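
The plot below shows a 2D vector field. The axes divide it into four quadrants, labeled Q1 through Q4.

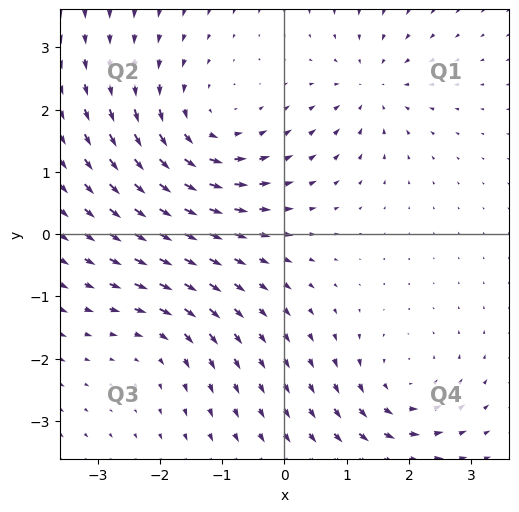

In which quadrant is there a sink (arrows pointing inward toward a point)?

The sink sits at approximately (1.4, 2.3), which lies in quadrant Q1. The divergence there is about -4, negative as expected for a sink.

Q1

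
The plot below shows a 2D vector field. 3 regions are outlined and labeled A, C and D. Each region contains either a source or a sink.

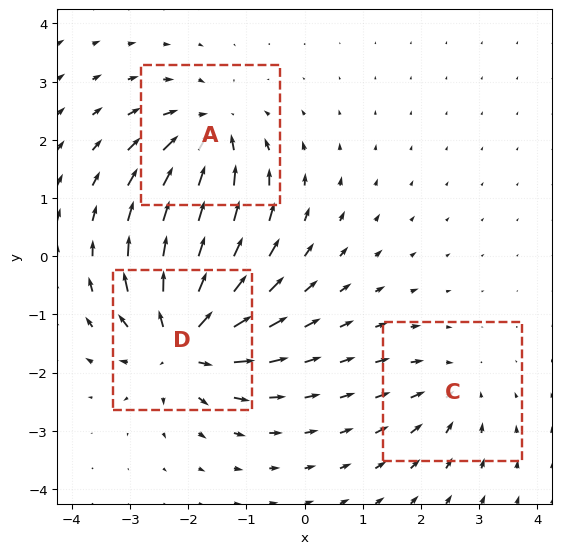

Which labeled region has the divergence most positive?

Divergence at each region's feature centre — A: about -4, C: about -3, D: about +6. Region D is most positive.

D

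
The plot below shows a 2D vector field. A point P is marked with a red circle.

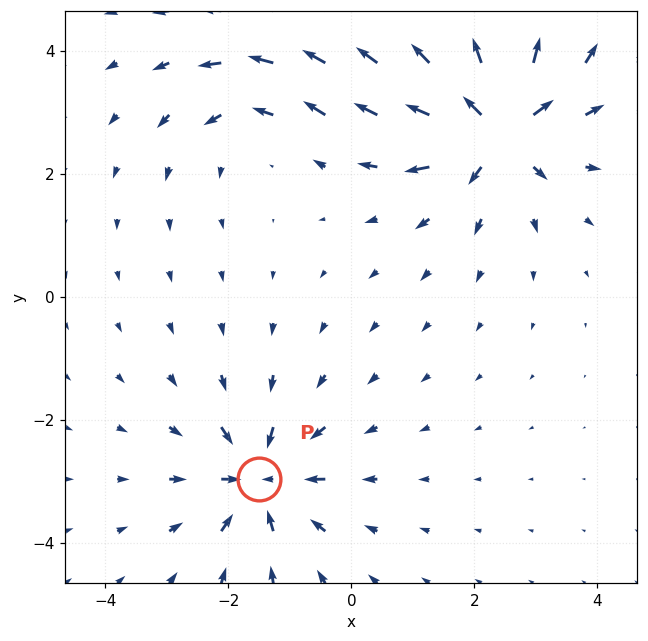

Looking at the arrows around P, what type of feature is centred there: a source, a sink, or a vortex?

At P (-1.5, -3.0) the arrows converge inward. Divergence about -4, curl ≈0 — negative divergence with near-zero curl is a sink.

sink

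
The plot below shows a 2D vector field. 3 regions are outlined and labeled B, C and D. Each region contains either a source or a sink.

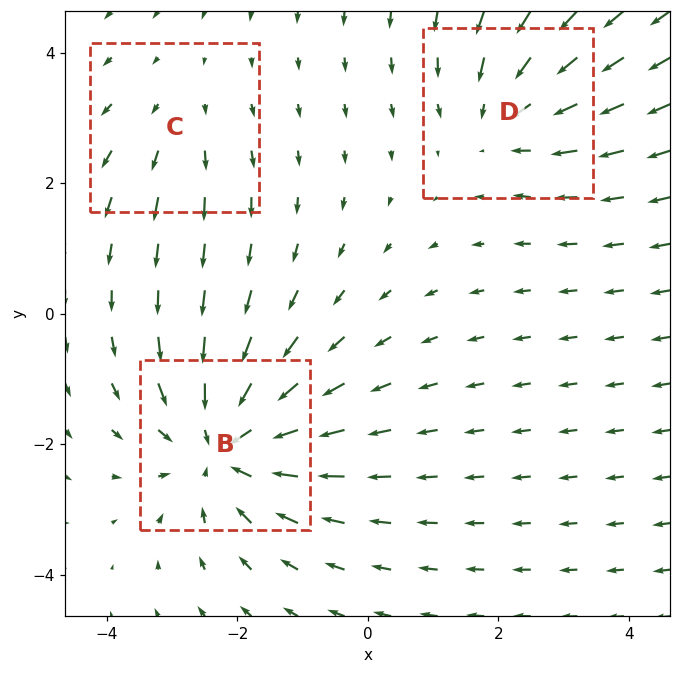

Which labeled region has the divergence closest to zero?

C

Divergence at each region's feature centre — B: about -4, C: about +2, D: about -3. Region C is closest to zero.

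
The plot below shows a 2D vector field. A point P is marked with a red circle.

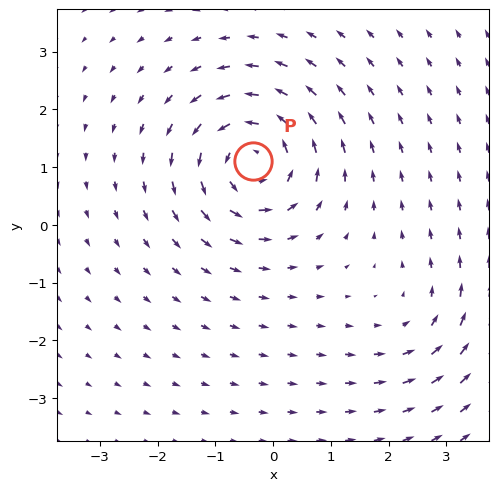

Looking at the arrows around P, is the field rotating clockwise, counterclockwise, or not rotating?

counterclockwise

Near P at (-0.3, 1.1) the arrows circulate counterclockwise. The curl (z-component) there is about +5; positive curl means counterclockwise rotation.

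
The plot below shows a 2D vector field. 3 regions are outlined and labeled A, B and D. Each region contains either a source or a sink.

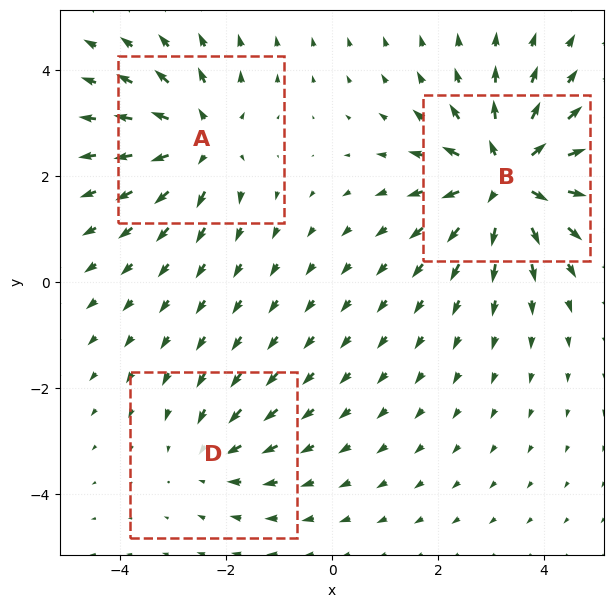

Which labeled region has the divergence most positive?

B

Divergence at each region's feature centre — A: about +4, B: about +6, D: about -2. Region B is most positive.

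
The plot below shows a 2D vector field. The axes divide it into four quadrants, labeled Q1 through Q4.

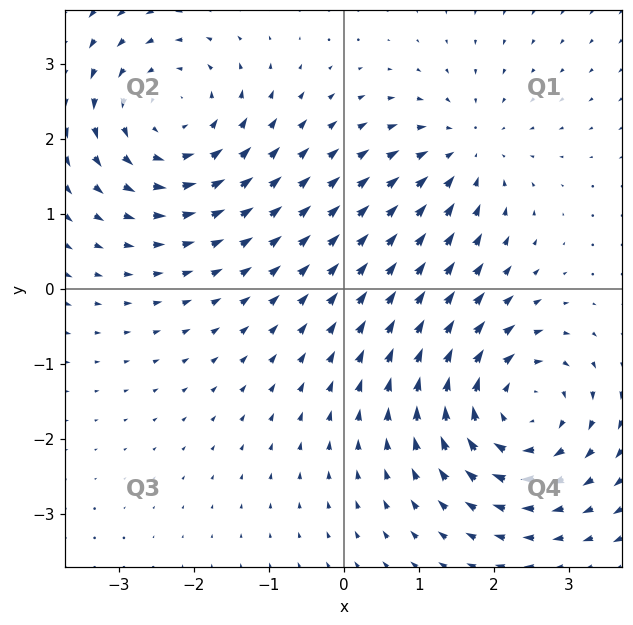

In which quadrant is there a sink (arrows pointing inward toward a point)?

The sink sits at approximately (1.6, 1.8), which lies in quadrant Q1. The divergence there is about -3, negative as expected for a sink.

Q1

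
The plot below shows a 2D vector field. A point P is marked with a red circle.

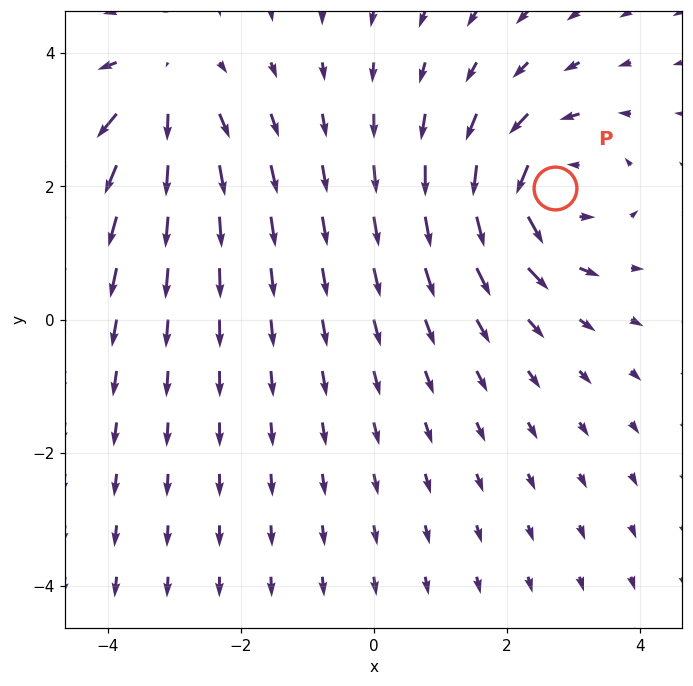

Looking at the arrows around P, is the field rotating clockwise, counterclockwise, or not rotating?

counterclockwise

Near P at (2.7, 2.0) the arrows circulate counterclockwise. The curl (z-component) there is about +5; positive curl means counterclockwise rotation.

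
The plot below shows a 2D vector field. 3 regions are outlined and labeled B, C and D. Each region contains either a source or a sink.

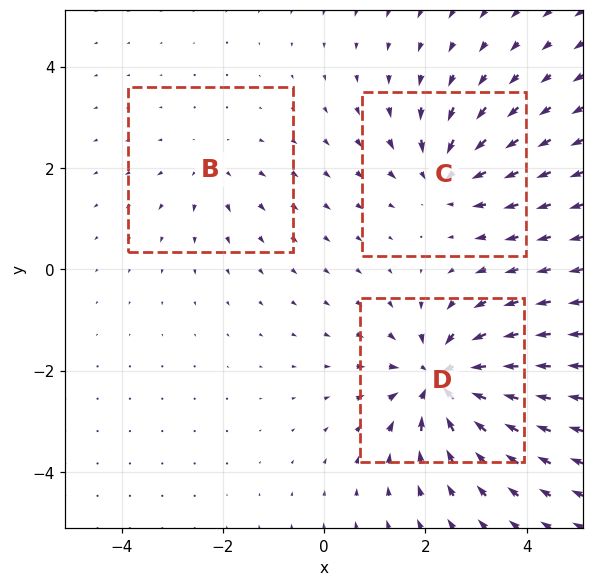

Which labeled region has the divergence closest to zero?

B

Divergence at each region's feature centre — B: about +2, C: about -4, D: about -6. Region B is closest to zero.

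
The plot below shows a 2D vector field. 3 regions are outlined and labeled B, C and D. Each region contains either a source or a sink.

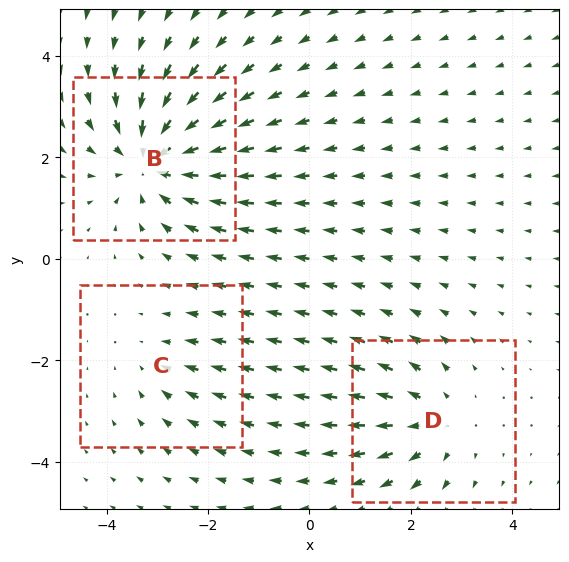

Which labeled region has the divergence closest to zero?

Divergence at each region's feature centre — B: about -5, C: about -2, D: about +3. Region C is closest to zero.

C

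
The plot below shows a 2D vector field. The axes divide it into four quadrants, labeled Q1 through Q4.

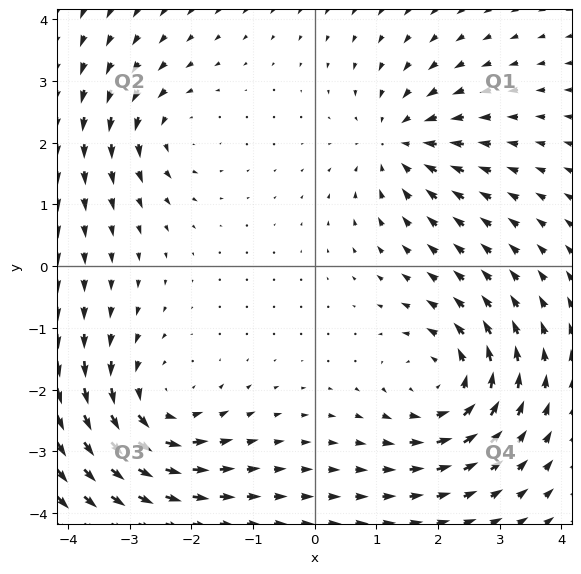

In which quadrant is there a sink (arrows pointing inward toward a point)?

Q1

The sink sits at approximately (1.4, 2.0), which lies in quadrant Q1. The divergence there is about -4, negative as expected for a sink.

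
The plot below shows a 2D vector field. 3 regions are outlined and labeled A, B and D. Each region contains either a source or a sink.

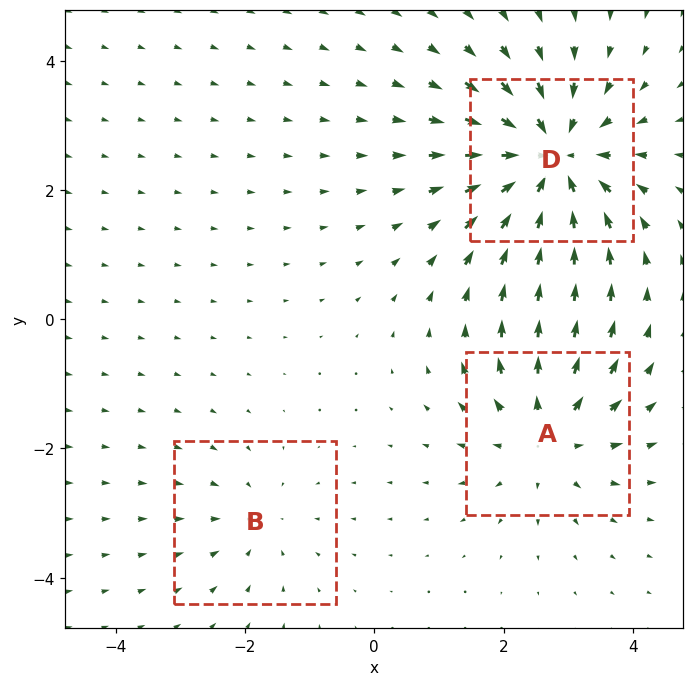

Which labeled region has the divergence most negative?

Divergence at each region's feature centre — A: about +3, B: about -2, D: about -5. Region D is most negative.

D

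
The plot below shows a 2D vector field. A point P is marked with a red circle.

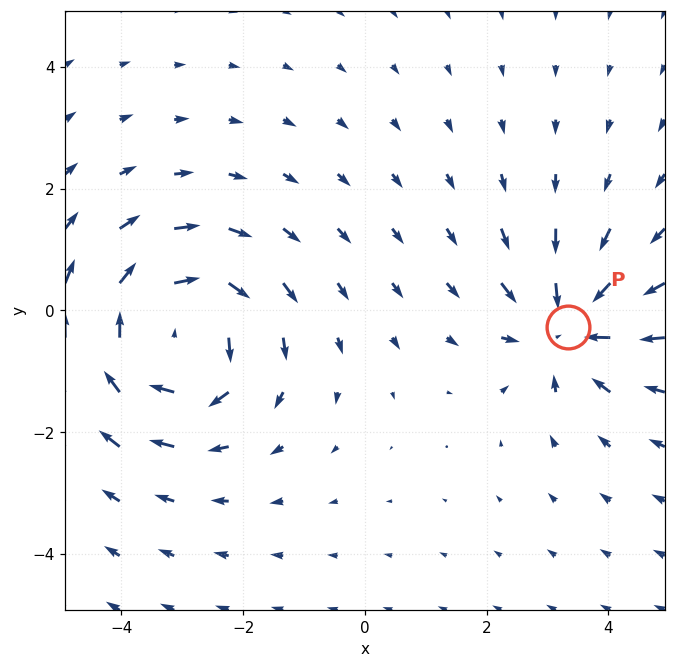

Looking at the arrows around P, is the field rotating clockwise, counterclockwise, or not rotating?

not rotating

Near P at (3.3, -0.3) the arrows show no circulation. The curl there is ≈0.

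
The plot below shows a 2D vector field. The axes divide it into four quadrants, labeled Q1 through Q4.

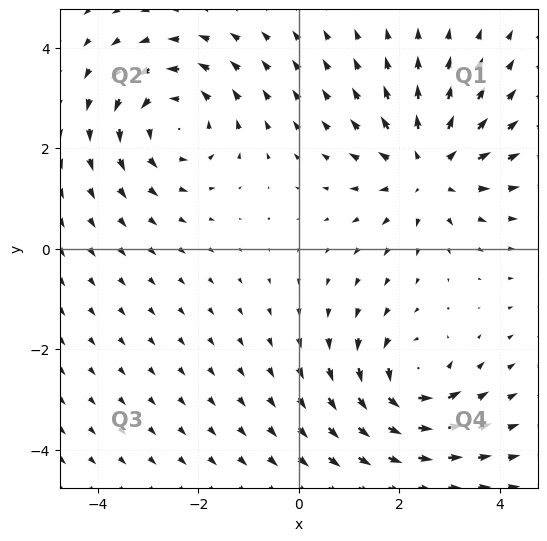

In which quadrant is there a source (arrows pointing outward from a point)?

Q1

The source sits at approximately (2.6, 1.6), which lies in quadrant Q1. The divergence there is about +3, positive as expected for a source.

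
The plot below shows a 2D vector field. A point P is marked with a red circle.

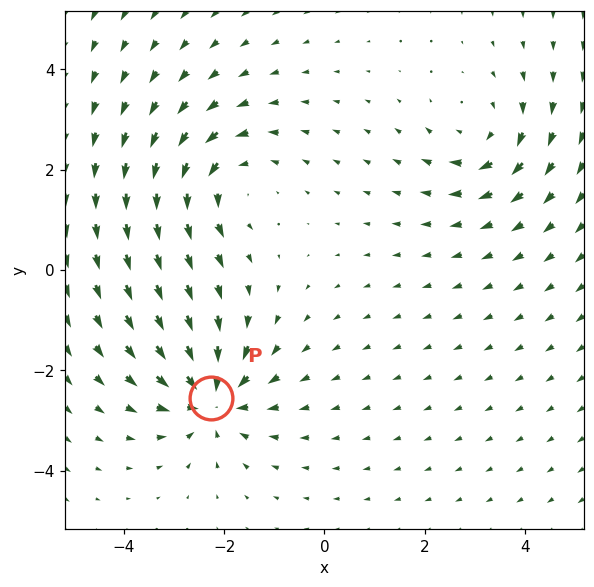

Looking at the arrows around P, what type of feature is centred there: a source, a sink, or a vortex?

At P (-2.3, -2.6) the arrows converge inward. Divergence about -5, curl ≈0 — negative divergence with near-zero curl is a sink.

sink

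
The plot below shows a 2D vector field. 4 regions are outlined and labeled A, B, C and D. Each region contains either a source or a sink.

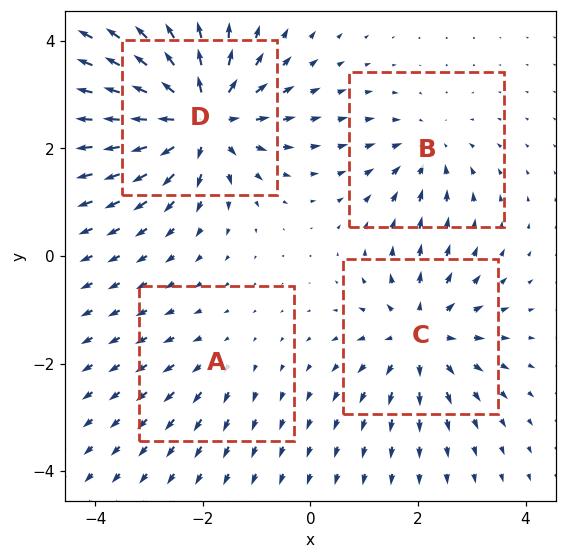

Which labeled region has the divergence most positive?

D

Divergence at each region's feature centre — A: about +2, B: about -4, C: about +6, D: about +8. Region D is most positive.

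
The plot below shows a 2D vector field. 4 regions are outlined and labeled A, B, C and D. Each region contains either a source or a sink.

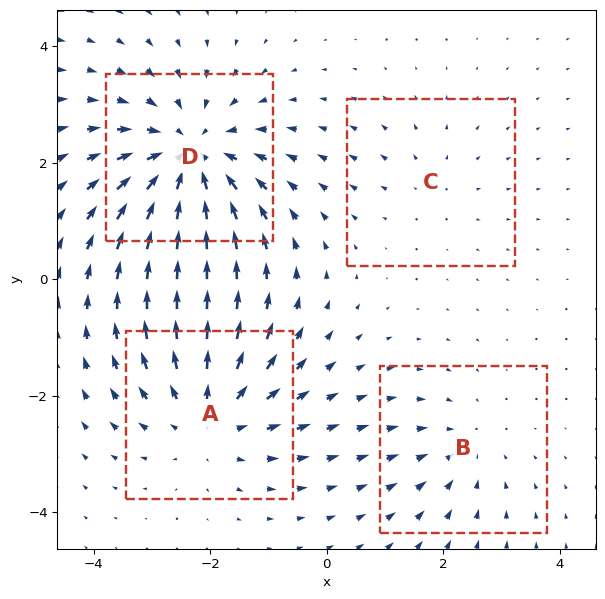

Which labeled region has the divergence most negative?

Divergence at each region's feature centre — A: about +4, B: about -3, C: about +2, D: about -6. Region D is most negative.

D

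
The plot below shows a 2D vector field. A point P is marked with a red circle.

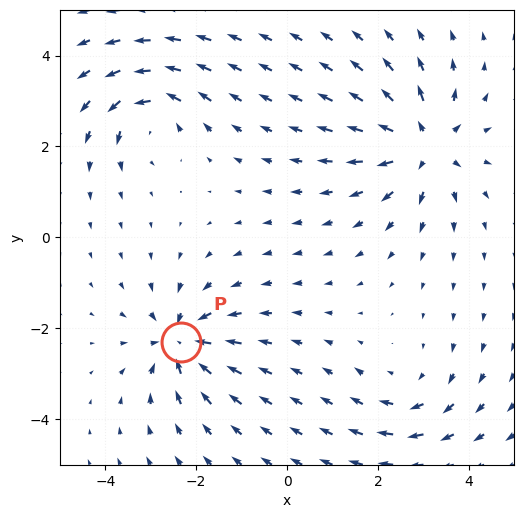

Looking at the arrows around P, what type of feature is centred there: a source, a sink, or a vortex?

At P (-2.3, -2.3) the arrows converge inward. Divergence about -5, curl ≈0 — negative divergence with near-zero curl is a sink.

sink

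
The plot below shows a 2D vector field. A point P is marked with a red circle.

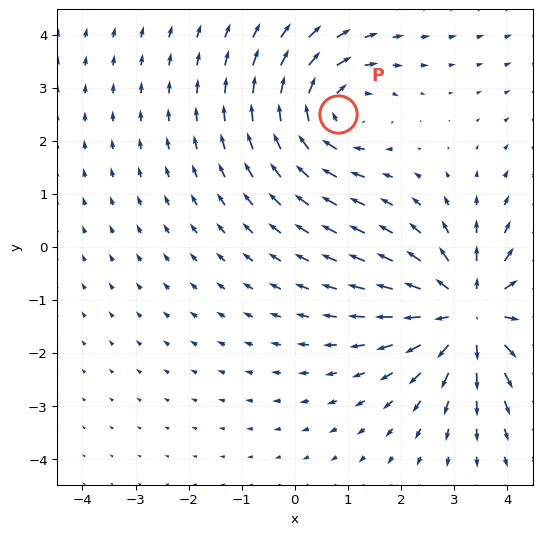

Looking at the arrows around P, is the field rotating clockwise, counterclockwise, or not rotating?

clockwise

Near P at (0.8, 2.5) the arrows circulate clockwise. The curl (z-component) there is about -3; negative curl means clockwise rotation.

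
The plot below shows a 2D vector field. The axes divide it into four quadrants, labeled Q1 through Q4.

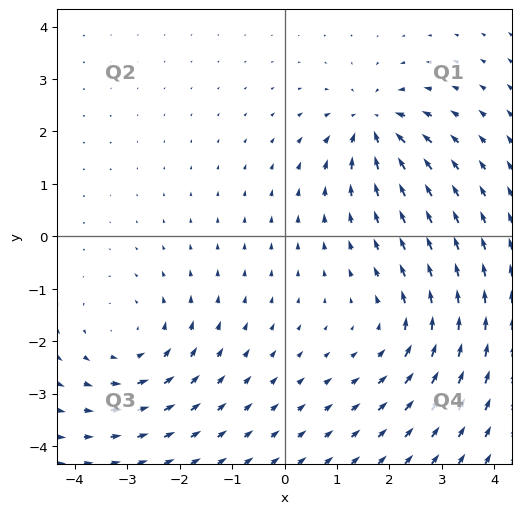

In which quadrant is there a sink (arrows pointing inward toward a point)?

The sink sits at approximately (1.7, 2.1), which lies in quadrant Q1. The divergence there is about -6, negative as expected for a sink.

Q1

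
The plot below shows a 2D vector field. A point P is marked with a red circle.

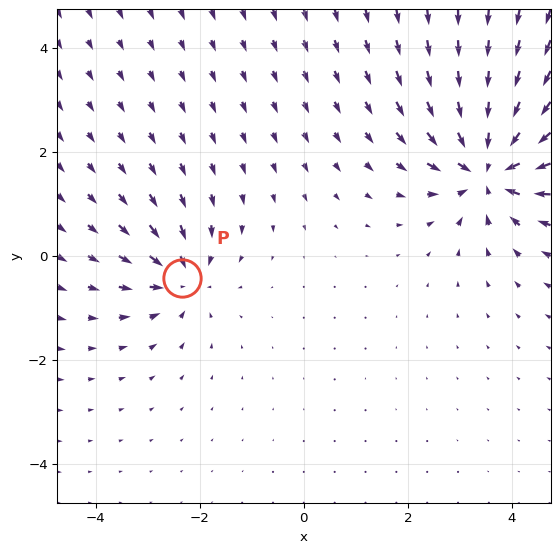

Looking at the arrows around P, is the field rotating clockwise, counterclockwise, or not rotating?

Near P at (-2.3, -0.4) the arrows show no circulation. The curl there is ≈0.

not rotating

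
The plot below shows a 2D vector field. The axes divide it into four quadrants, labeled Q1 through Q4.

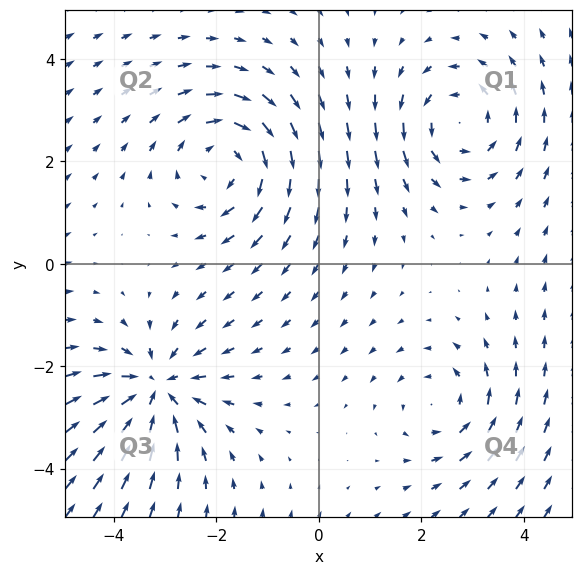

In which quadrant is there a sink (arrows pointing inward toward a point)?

The sink sits at approximately (-3.2, -2.4), which lies in quadrant Q3. The divergence there is about -4, negative as expected for a sink.

Q3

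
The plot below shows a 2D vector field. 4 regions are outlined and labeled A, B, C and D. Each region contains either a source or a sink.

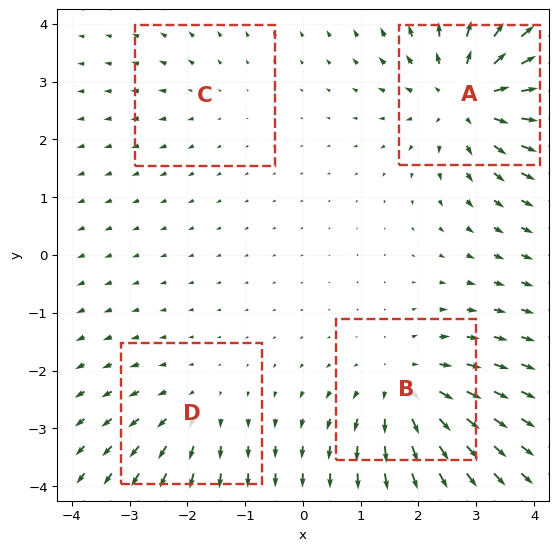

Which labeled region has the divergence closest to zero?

Divergence at each region's feature centre — A: about +6, B: about +5, C: about +2, D: about +3. Region C is closest to zero.

C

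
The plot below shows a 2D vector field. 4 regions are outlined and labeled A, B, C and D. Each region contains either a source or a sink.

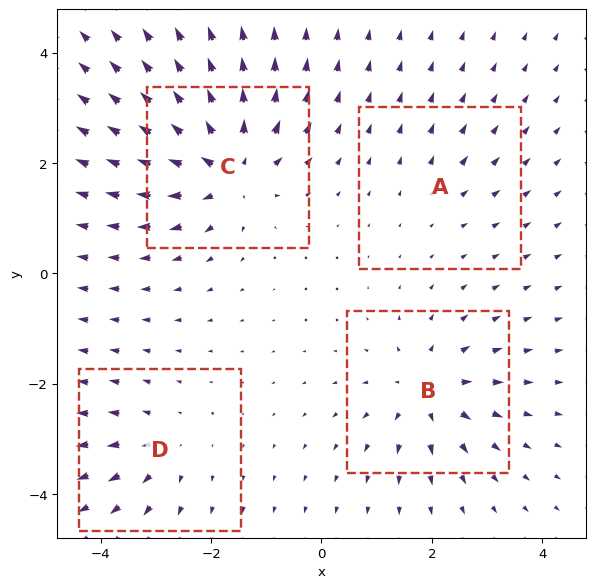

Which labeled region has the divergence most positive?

Divergence at each region's feature centre — A: about +2, B: about +6, C: about +8, D: about +4. Region C is most positive.

C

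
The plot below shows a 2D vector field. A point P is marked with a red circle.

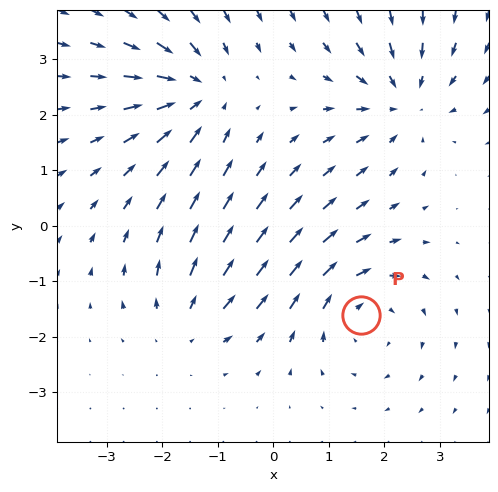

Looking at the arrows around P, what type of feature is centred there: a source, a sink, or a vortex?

vortex

At P (1.6, -1.6) the arrows circulate clockwise. Divergence ≈0, curl about -3 — near-zero divergence with nonzero curl is a vortex.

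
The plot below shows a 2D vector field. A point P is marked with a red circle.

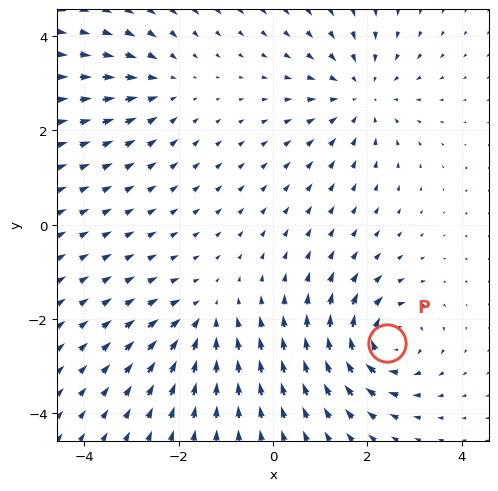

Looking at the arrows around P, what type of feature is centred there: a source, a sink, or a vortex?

vortex

At P (2.4, -2.5) the arrows circulate clockwise. Divergence ≈0, curl about -6 — near-zero divergence with nonzero curl is a vortex.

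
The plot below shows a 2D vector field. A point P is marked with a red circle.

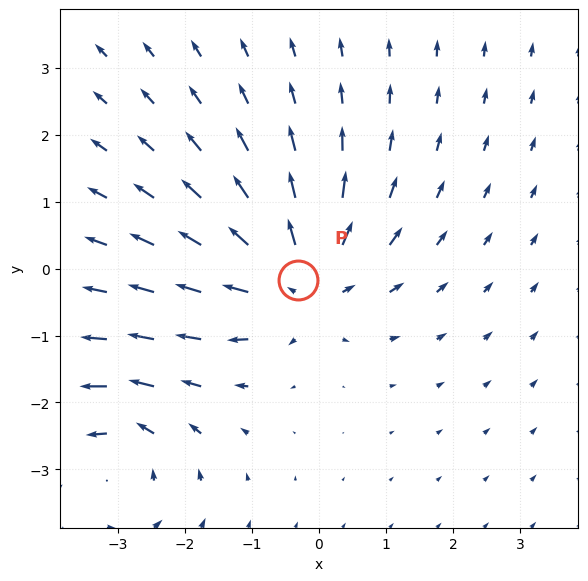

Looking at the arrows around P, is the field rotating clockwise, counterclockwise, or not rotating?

not rotating

Near P at (-0.3, -0.2) the arrows show no circulation. The curl there is ≈0.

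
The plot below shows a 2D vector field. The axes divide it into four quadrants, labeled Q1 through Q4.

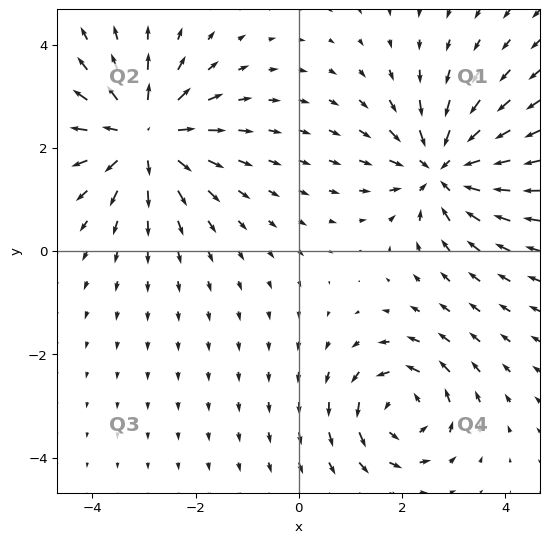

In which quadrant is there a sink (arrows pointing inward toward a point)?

The sink sits at approximately (2.8, 1.6), which lies in quadrant Q1. The divergence there is about -5, negative as expected for a sink.

Q1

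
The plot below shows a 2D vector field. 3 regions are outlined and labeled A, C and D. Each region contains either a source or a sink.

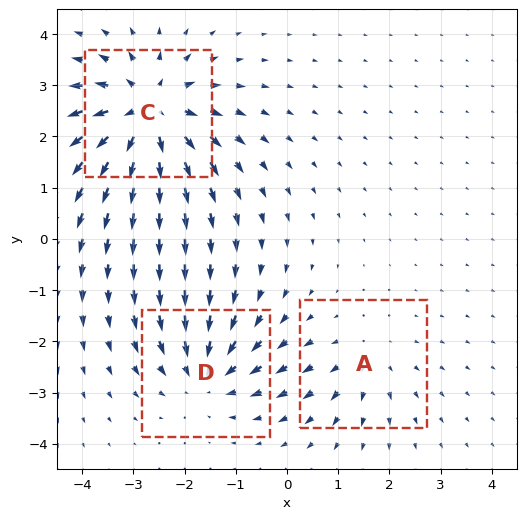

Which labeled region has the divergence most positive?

C

Divergence at each region's feature centre — A: about +2, C: about +6, D: about -4. Region C is most positive.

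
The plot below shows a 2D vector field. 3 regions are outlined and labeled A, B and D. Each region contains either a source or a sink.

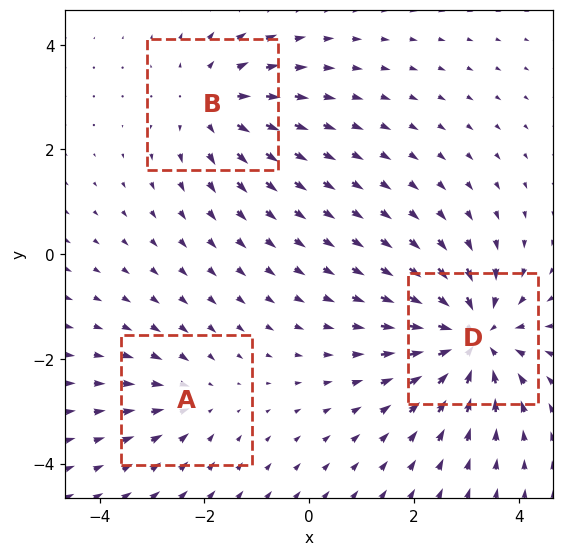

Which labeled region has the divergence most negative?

Divergence at each region's feature centre — A: about -2, B: about +3, D: about -5. Region D is most negative.

D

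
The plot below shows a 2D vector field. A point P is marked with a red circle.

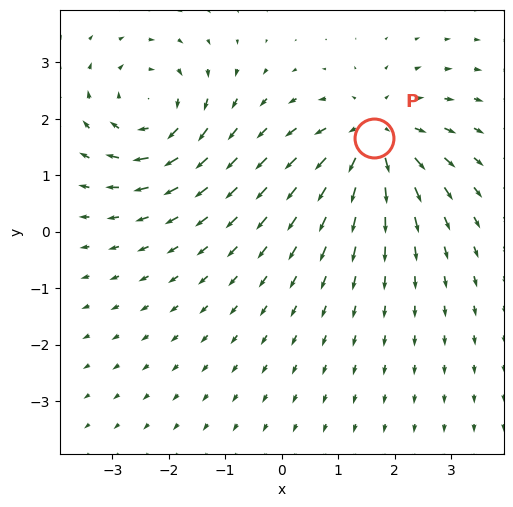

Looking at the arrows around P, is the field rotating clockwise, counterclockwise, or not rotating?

Near P at (1.6, 1.7) the arrows show no circulation. The curl there is ≈0.

not rotating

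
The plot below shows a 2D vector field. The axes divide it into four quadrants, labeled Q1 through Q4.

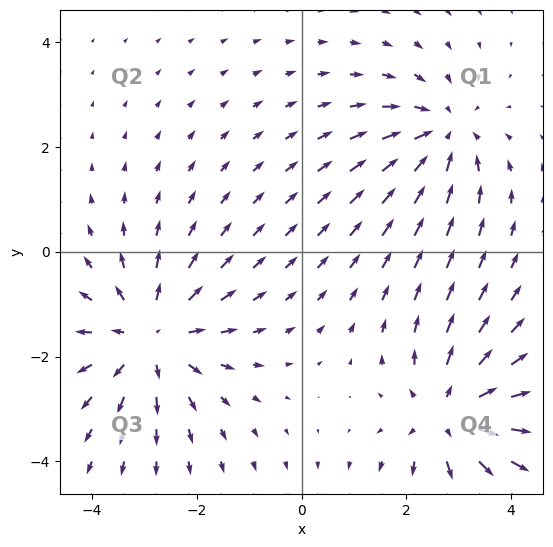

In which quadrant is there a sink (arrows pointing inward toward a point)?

The sink sits at approximately (2.7, 2.2), which lies in quadrant Q1. The divergence there is about -4, negative as expected for a sink.

Q1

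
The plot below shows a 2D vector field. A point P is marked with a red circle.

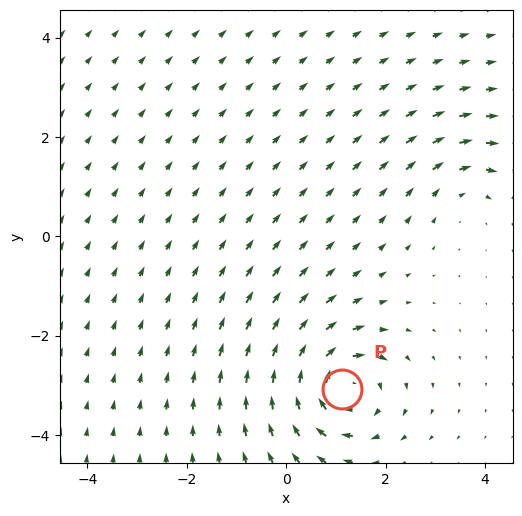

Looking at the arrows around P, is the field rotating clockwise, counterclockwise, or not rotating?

clockwise

Near P at (1.1, -3.1) the arrows circulate clockwise. The curl (z-component) there is about -7; negative curl means clockwise rotation.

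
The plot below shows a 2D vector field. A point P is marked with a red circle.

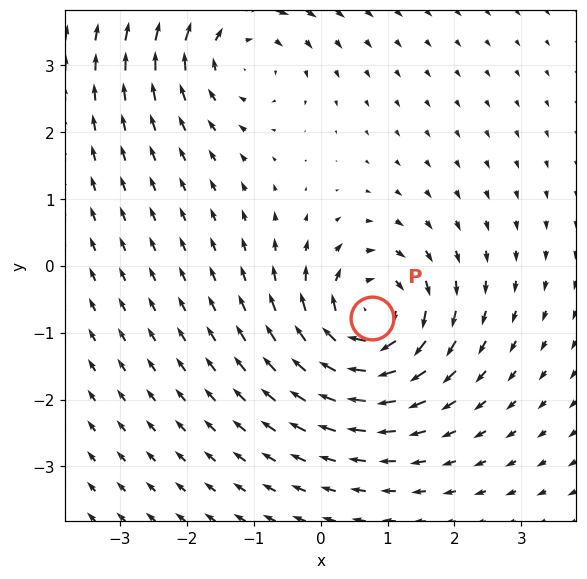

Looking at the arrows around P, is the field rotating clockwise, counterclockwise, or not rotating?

Near P at (0.8, -0.8) the arrows circulate clockwise. The curl (z-component) there is about -7; negative curl means clockwise rotation.

clockwise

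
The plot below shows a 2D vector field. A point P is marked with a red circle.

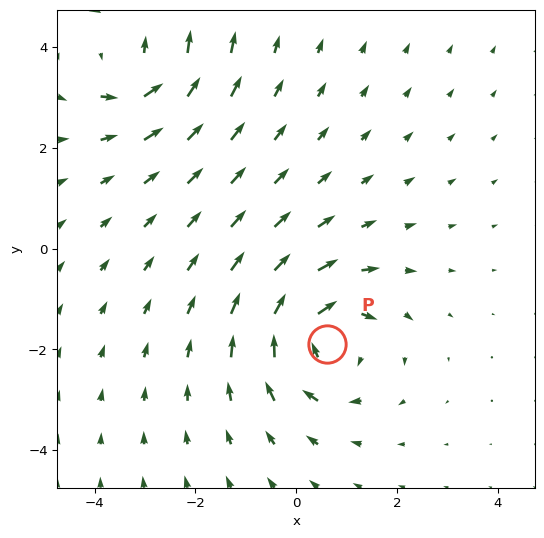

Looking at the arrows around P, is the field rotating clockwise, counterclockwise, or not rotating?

Near P at (0.6, -1.9) the arrows circulate clockwise. The curl (z-component) there is about -5; negative curl means clockwise rotation.

clockwise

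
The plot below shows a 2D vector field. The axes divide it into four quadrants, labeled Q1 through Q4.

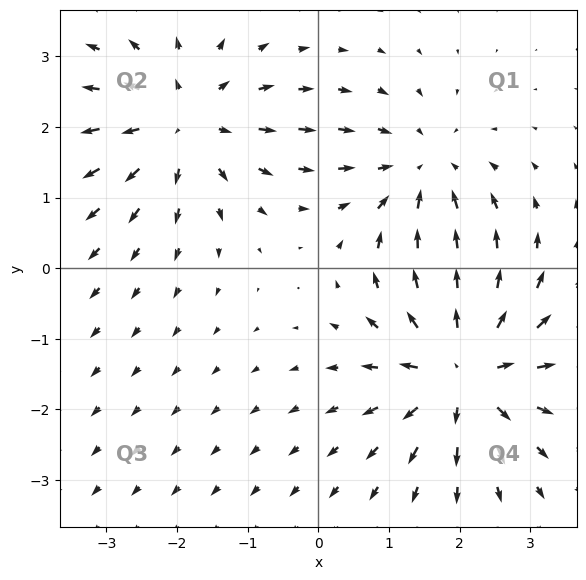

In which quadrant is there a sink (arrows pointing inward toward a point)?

Q1

The sink sits at approximately (1.5, 1.3), which lies in quadrant Q1. The divergence there is about -3, negative as expected for a sink.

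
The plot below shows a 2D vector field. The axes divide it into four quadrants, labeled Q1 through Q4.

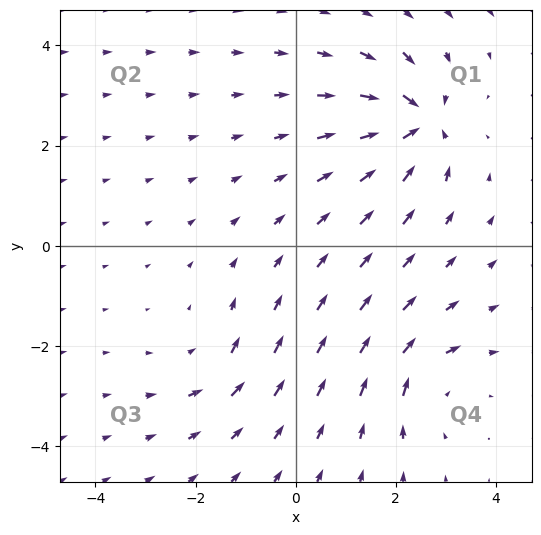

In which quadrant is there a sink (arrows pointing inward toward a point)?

The sink sits at approximately (2.4, 2.4), which lies in quadrant Q1. The divergence there is about -7, negative as expected for a sink.

Q1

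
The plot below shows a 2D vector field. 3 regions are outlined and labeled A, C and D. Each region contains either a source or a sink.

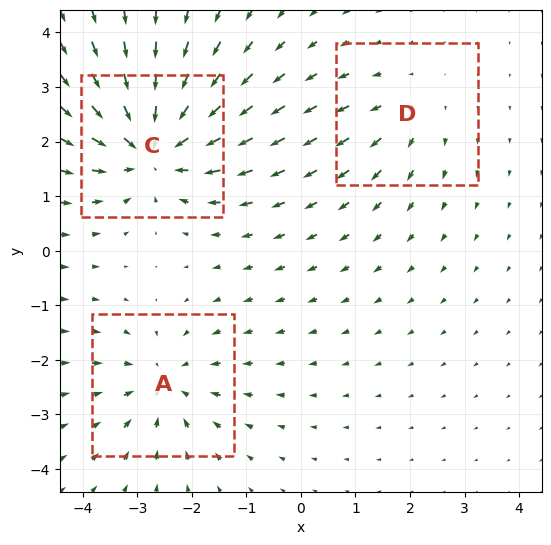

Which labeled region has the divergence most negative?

C

Divergence at each region's feature centre — A: about -3, C: about -5, D: about +2. Region C is most negative.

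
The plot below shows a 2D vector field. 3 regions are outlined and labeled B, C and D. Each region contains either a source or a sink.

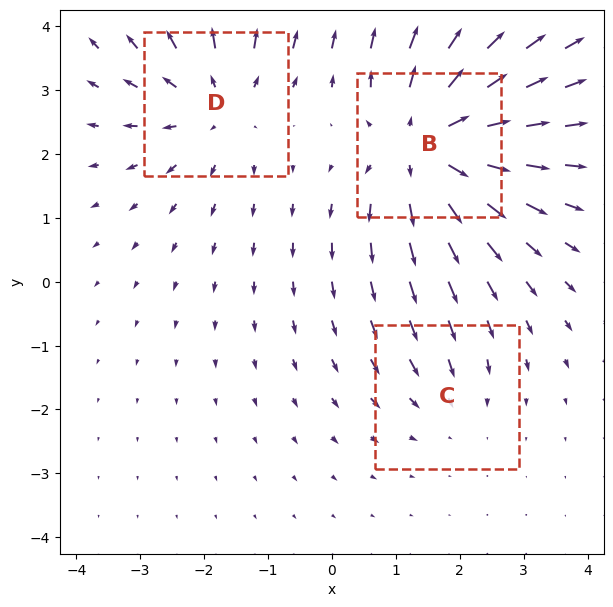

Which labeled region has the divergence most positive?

B

Divergence at each region's feature centre — B: about +4, C: about -2, D: about +3. Region B is most positive.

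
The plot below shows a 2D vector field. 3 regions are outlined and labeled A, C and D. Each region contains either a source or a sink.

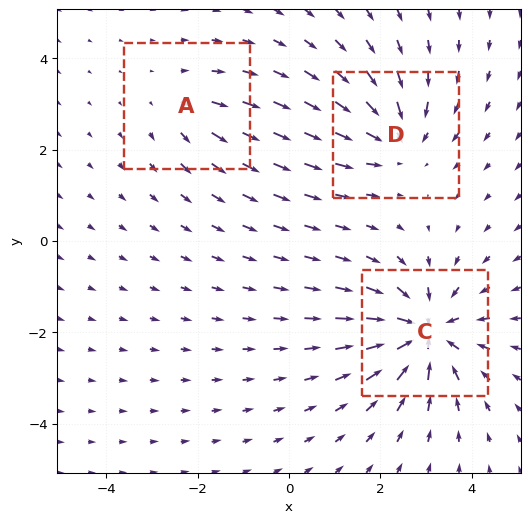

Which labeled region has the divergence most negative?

C

Divergence at each region's feature centre — A: about +2, C: about -5, D: about -3. Region C is most negative.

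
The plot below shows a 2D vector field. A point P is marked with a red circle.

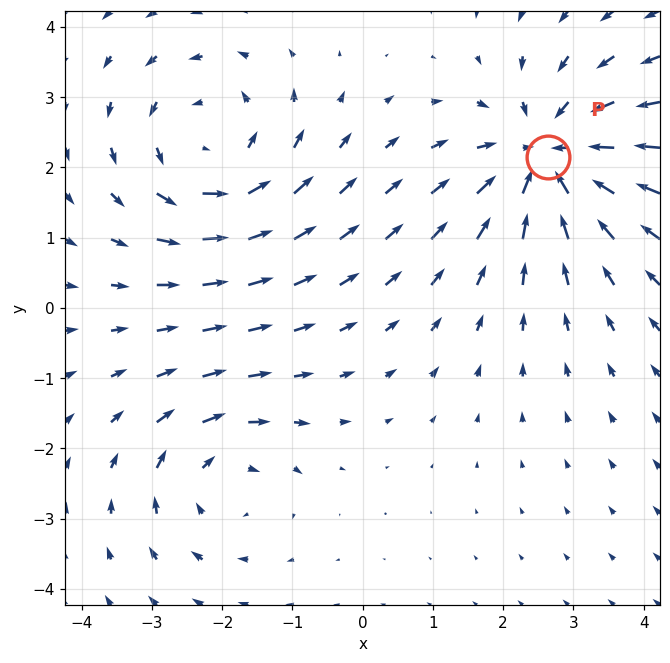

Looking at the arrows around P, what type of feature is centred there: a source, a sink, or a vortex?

sink

At P (2.6, 2.1) the arrows converge inward. Divergence about -5, curl ≈0 — negative divergence with near-zero curl is a sink.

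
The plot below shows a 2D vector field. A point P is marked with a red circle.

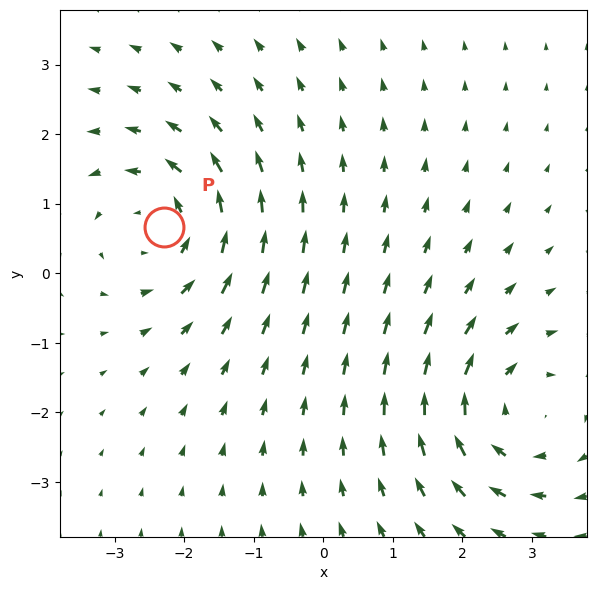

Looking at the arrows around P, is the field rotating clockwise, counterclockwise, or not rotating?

Near P at (-2.3, 0.7) the arrows circulate counterclockwise. The curl (z-component) there is about +5; positive curl means counterclockwise rotation.

counterclockwise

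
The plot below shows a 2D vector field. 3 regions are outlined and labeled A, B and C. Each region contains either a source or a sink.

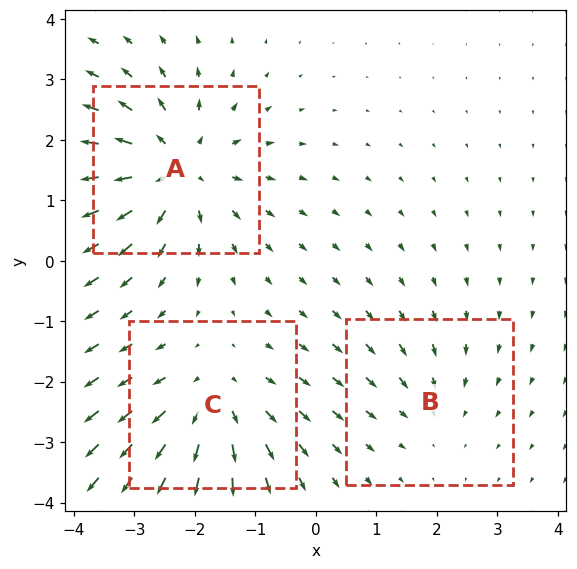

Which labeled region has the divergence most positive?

A

Divergence at each region's feature centre — A: about +5, B: about -2, C: about +3. Region A is most positive.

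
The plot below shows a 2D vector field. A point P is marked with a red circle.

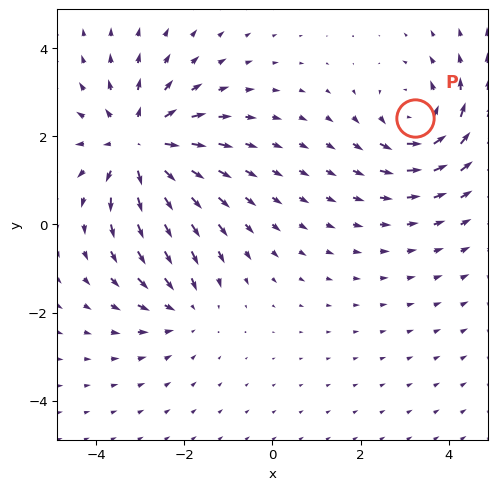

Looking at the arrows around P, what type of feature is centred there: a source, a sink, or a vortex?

At P (3.2, 2.4) the arrows circulate counterclockwise. Divergence ≈0, curl about +4 — near-zero divergence with nonzero curl is a vortex.

vortex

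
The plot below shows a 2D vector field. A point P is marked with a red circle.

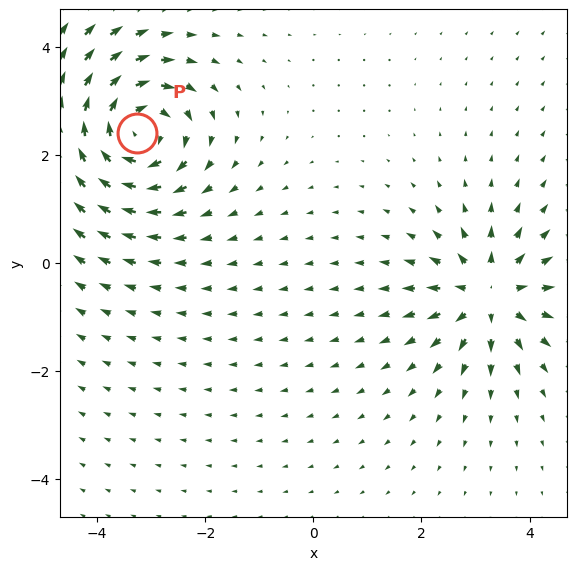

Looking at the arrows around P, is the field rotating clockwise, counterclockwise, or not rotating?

Near P at (-3.3, 2.4) the arrows circulate clockwise. The curl (z-component) there is about -6; negative curl means clockwise rotation.

clockwise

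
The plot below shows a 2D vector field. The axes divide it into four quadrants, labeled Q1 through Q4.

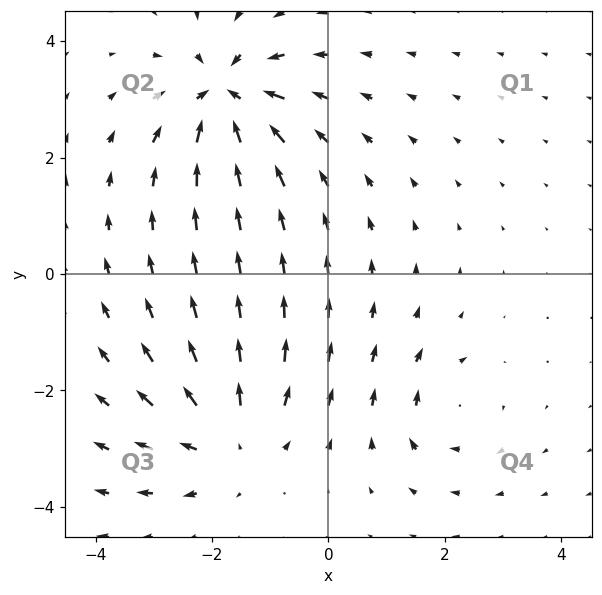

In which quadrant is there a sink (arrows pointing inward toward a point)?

Q2

The sink sits at approximately (-1.8, 3.1), which lies in quadrant Q2. The divergence there is about -6, negative as expected for a sink.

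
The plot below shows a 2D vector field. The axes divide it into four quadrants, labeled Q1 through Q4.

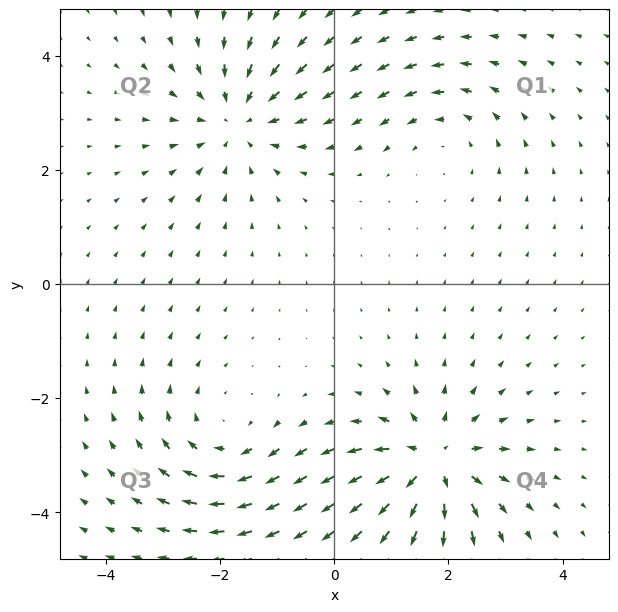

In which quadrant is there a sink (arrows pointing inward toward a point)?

The sink sits at approximately (-1.7, 2.9), which lies in quadrant Q2. The divergence there is about -4, negative as expected for a sink.

Q2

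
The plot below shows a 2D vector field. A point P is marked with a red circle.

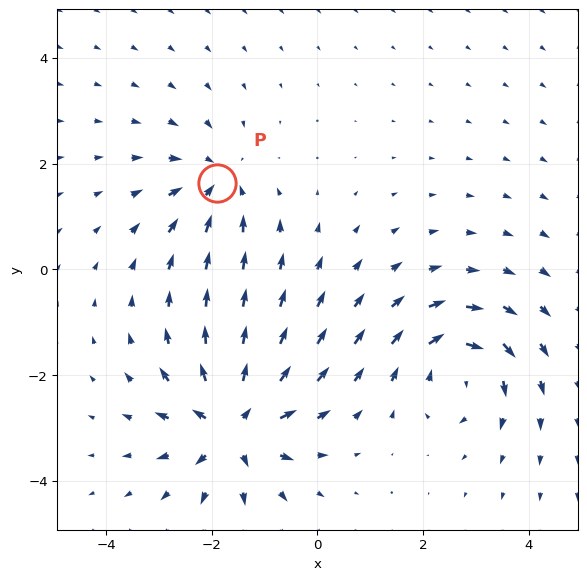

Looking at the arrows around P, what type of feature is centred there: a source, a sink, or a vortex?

At P (-1.9, 1.6) the arrows converge inward. Divergence about -4, curl ≈0 — negative divergence with near-zero curl is a sink.

sink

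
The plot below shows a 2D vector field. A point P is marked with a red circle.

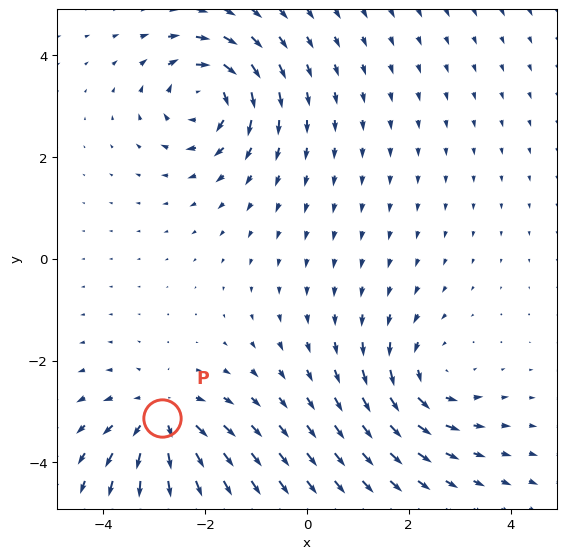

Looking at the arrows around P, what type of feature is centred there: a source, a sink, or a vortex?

At P (-2.9, -3.1) the arrows spread outward. Divergence about +4, curl ≈0 — positive divergence with near-zero curl is a source.

source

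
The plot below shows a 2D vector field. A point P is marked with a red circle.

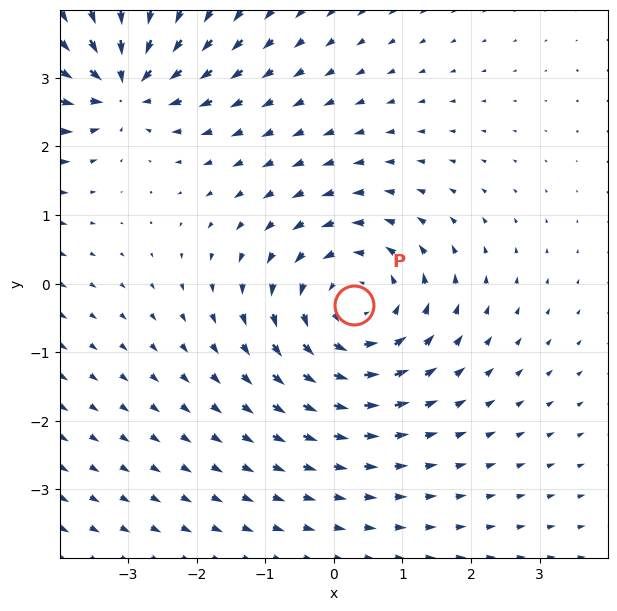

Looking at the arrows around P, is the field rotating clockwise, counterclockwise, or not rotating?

Near P at (0.3, -0.3) the arrows circulate counterclockwise. The curl (z-component) there is about +4; positive curl means counterclockwise rotation.

counterclockwise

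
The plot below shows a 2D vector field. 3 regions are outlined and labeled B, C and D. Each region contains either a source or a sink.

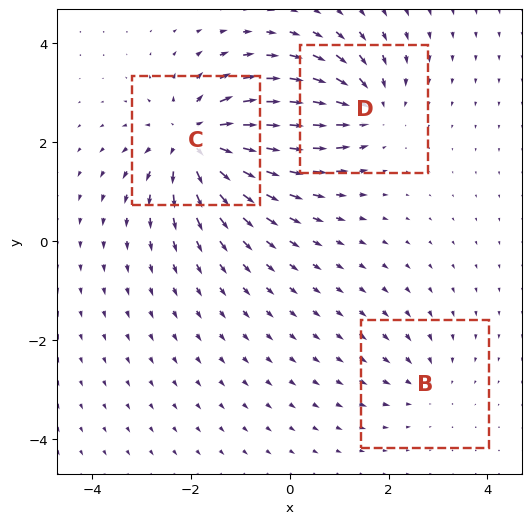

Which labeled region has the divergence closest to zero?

B

Divergence at each region's feature centre — B: about -2, C: about +5, D: about -4. Region B is closest to zero.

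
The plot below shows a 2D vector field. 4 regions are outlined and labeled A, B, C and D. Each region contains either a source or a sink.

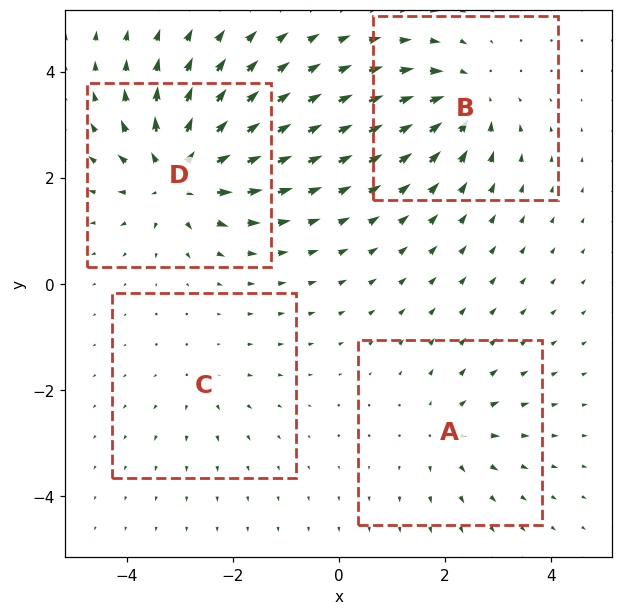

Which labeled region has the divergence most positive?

D

Divergence at each region's feature centre — A: about +4, B: about -5, C: about +2, D: about +8. Region D is most positive.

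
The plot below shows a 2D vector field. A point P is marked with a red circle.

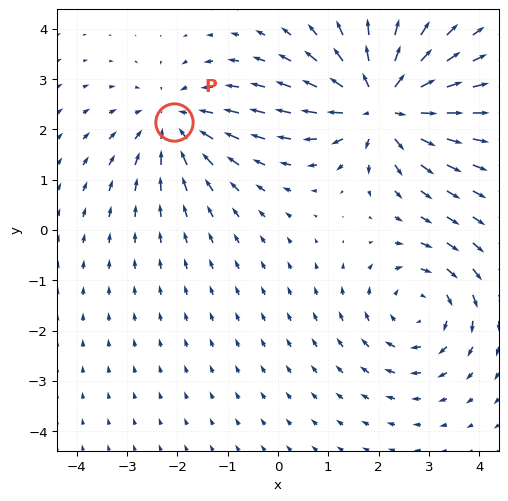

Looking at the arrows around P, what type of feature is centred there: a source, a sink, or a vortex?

At P (-2.1, 2.1) the arrows converge inward. Divergence about -3, curl ≈0 — negative divergence with near-zero curl is a sink.

sink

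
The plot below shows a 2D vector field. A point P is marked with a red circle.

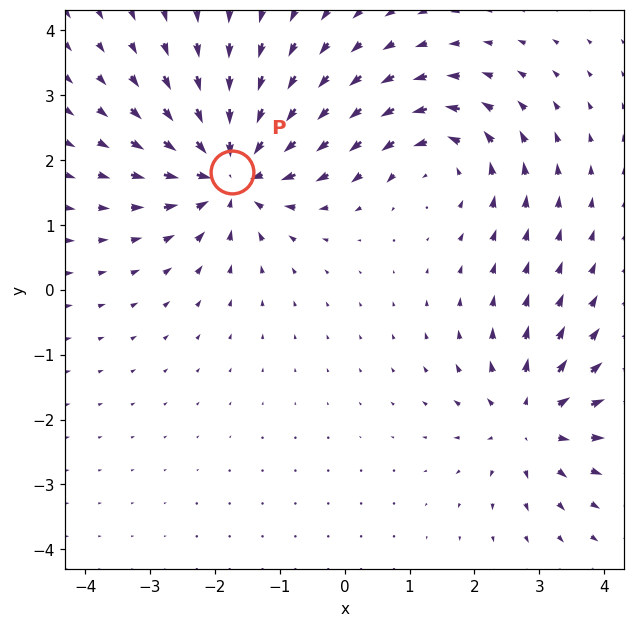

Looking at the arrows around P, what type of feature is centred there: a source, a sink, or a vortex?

At P (-1.7, 1.8) the arrows converge inward. Divergence about -6, curl ≈0 — negative divergence with near-zero curl is a sink.

sink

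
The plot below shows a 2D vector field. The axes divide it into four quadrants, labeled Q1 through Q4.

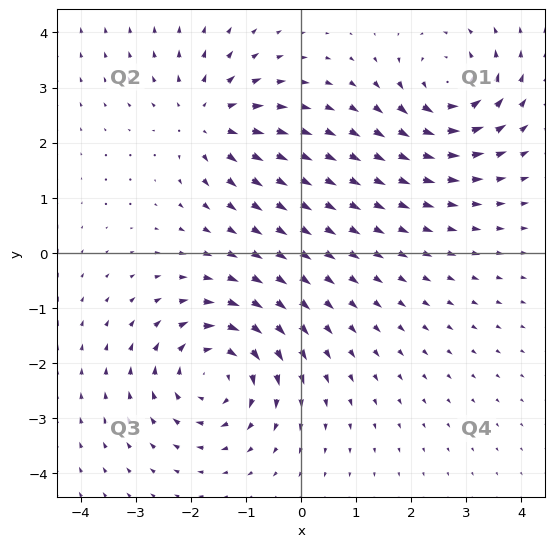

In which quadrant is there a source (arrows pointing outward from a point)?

Q2

The source sits at approximately (-1.7, 2.4), which lies in quadrant Q2. The divergence there is about +4, positive as expected for a source.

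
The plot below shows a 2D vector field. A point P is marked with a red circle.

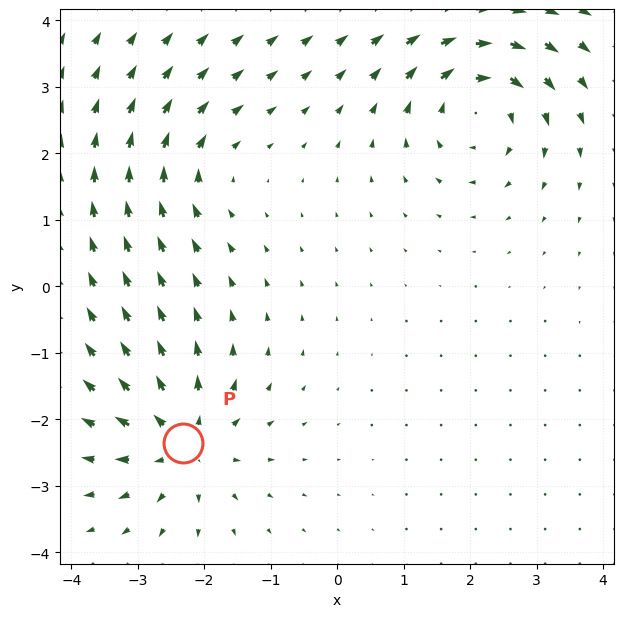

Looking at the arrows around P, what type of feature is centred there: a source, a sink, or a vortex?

source

At P (-2.3, -2.4) the arrows spread outward. Divergence about +4, curl ≈0 — positive divergence with near-zero curl is a source.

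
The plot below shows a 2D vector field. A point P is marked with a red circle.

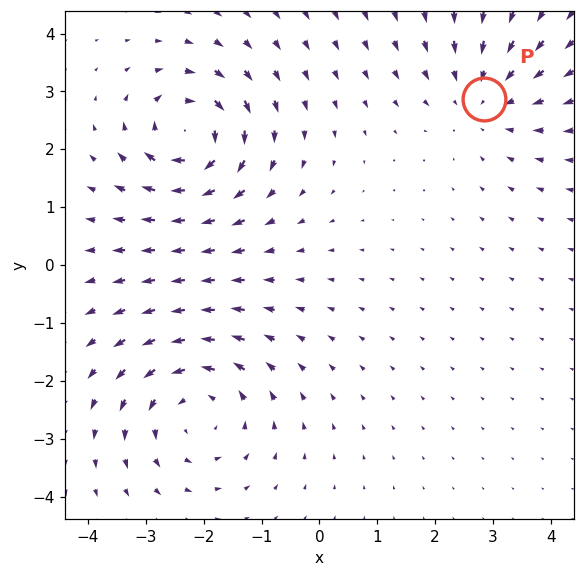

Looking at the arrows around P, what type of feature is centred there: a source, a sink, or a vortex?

sink

At P (2.8, 2.9) the arrows converge inward. Divergence about -3, curl ≈0 — negative divergence with near-zero curl is a sink.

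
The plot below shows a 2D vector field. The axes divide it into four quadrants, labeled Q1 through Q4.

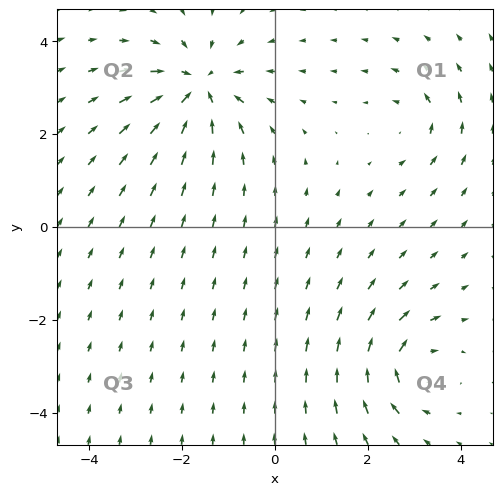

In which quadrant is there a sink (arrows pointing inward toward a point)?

Q2

The sink sits at approximately (-1.6, 3.0), which lies in quadrant Q2. The divergence there is about -6, negative as expected for a sink.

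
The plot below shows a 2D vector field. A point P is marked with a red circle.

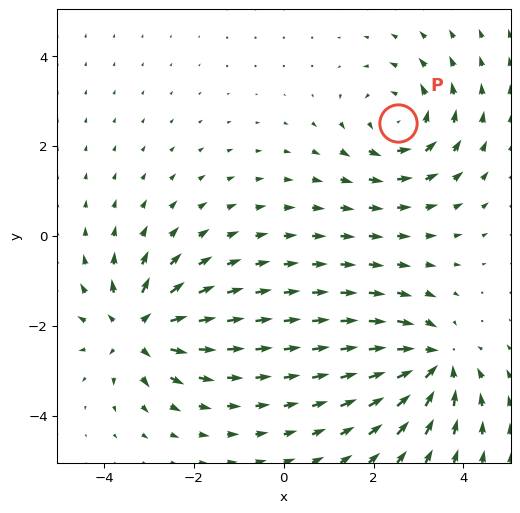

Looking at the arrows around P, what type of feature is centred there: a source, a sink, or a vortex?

At P (2.5, 2.5) the arrows circulate counterclockwise. Divergence ≈0, curl about +3 — near-zero divergence with nonzero curl is a vortex.

vortex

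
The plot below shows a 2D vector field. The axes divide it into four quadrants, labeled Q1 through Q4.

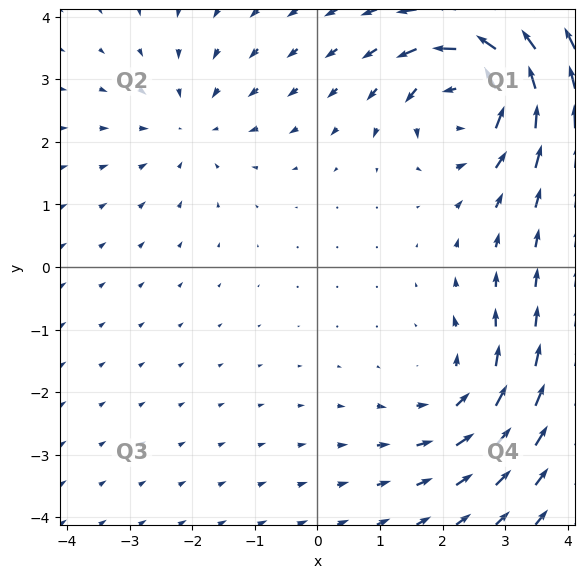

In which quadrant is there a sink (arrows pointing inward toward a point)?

The sink sits at approximately (-2.0, 2.3), which lies in quadrant Q2. The divergence there is about -2, negative as expected for a sink.

Q2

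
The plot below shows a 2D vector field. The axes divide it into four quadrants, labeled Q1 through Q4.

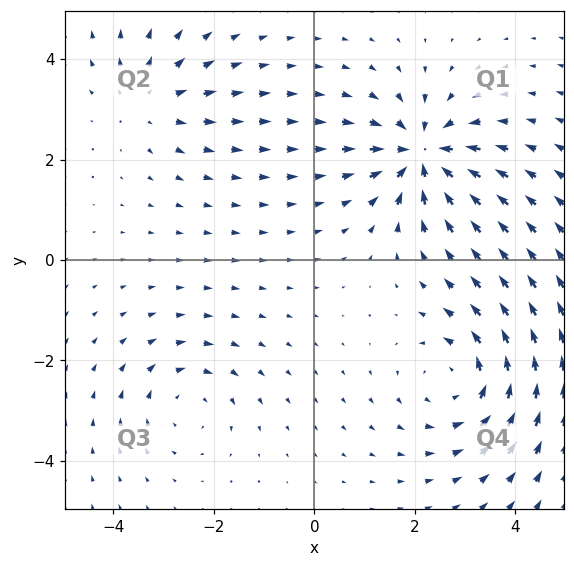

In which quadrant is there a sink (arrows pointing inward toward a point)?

Q1

The sink sits at approximately (2.2, 2.1), which lies in quadrant Q1. The divergence there is about -6, negative as expected for a sink.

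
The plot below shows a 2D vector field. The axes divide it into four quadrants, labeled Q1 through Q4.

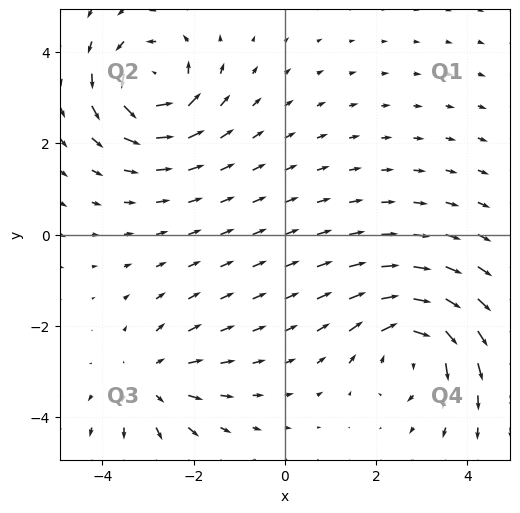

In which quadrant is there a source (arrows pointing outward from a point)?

The source sits at approximately (-3.0, -3.2), which lies in quadrant Q3. The divergence there is about +3, positive as expected for a source.

Q3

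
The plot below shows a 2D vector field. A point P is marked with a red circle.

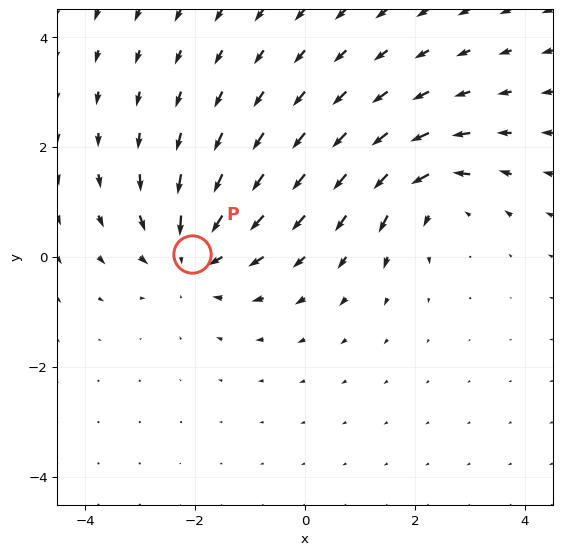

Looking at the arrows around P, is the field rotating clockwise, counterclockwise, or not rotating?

Near P at (-2.1, 0.0) the arrows show no circulation. The curl there is ≈0.

not rotating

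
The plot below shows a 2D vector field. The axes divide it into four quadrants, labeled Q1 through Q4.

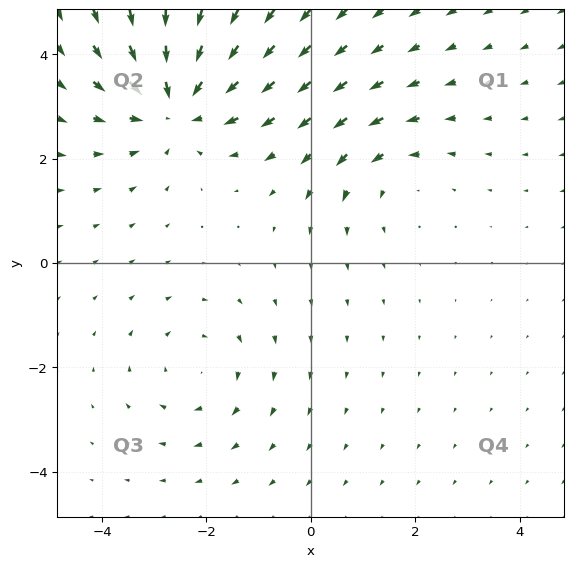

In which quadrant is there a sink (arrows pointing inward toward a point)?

The sink sits at approximately (-2.6, 3.1), which lies in quadrant Q2. The divergence there is about -4, negative as expected for a sink.

Q2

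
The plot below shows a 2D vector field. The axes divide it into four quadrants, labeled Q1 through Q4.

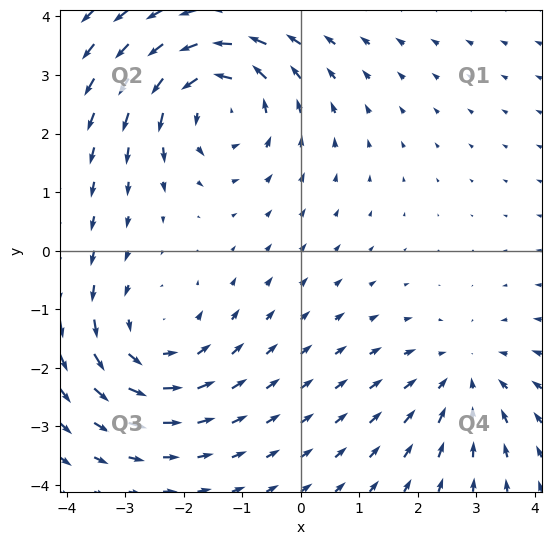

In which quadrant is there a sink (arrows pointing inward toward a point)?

The sink sits at approximately (2.8, -2.1), which lies in quadrant Q4. The divergence there is about -3, negative as expected for a sink.

Q4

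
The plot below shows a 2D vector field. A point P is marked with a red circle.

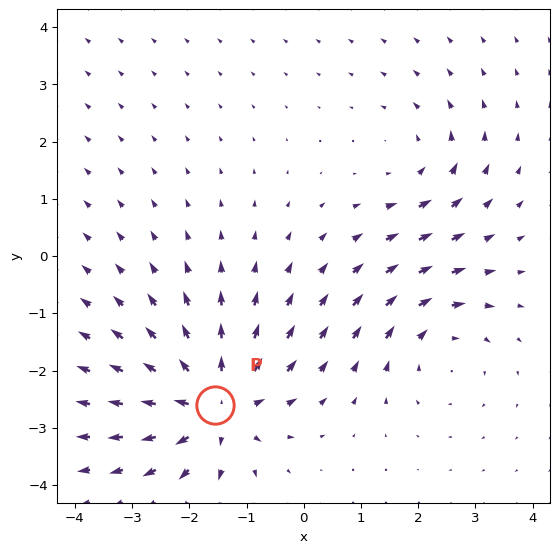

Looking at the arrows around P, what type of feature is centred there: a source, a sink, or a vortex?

source

At P (-1.6, -2.6) the arrows spread outward. Divergence about +6, curl ≈0 — positive divergence with near-zero curl is a source.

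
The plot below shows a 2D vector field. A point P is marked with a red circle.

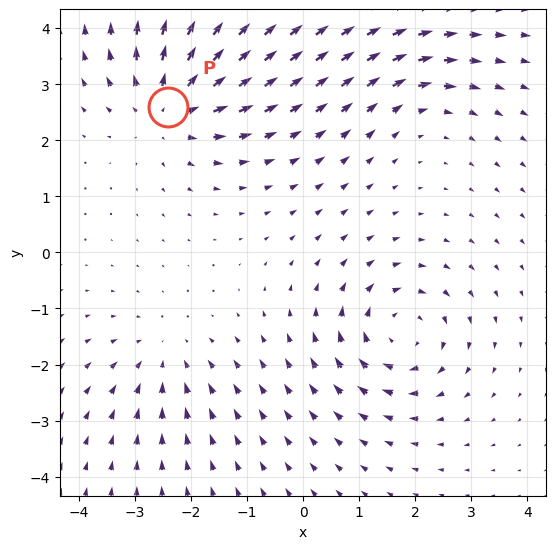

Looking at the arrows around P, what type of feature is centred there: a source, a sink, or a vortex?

At P (-2.4, 2.6) the arrows spread outward. Divergence about +5, curl ≈0 — positive divergence with near-zero curl is a source.

source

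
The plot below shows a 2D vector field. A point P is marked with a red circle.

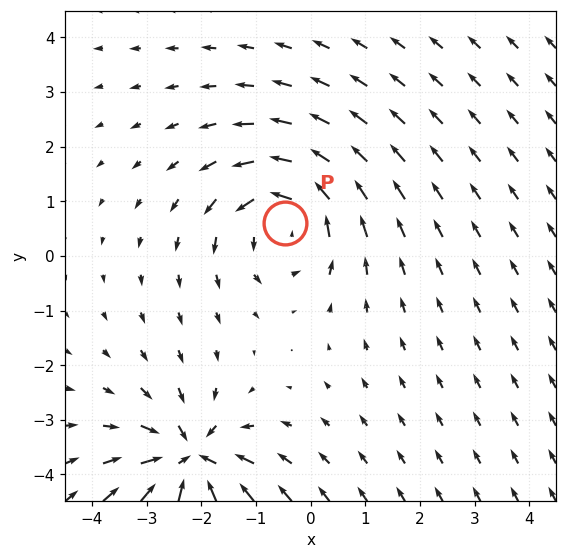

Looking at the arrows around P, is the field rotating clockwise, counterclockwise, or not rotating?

counterclockwise

Near P at (-0.5, 0.6) the arrows circulate counterclockwise. The curl (z-component) there is about +4; positive curl means counterclockwise rotation.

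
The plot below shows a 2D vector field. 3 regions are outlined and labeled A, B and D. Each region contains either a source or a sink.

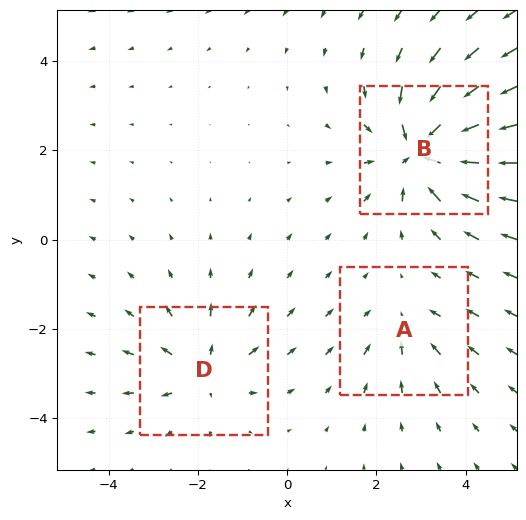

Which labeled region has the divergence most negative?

Divergence at each region's feature centre — A: about -2, B: about -5, D: about +3. Region B is most negative.

B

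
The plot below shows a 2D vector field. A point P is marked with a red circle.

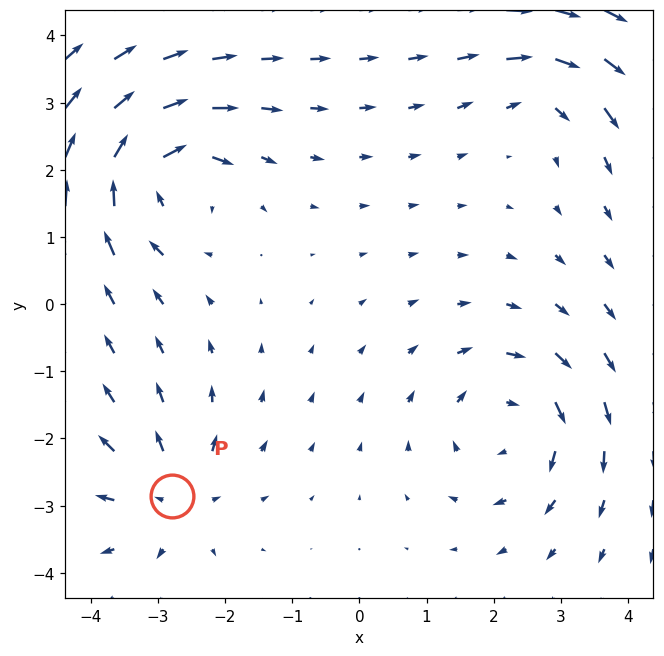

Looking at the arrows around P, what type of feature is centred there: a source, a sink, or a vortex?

At P (-2.8, -2.9) the arrows spread outward. Divergence about +4, curl ≈0 — positive divergence with near-zero curl is a source.

source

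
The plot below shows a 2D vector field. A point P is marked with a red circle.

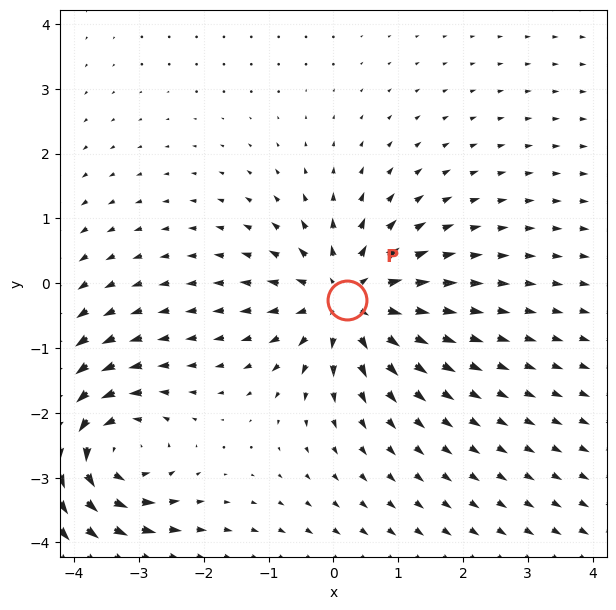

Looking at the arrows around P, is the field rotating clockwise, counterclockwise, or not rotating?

not rotating

Near P at (0.2, -0.3) the arrows show no circulation. The curl there is ≈0.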